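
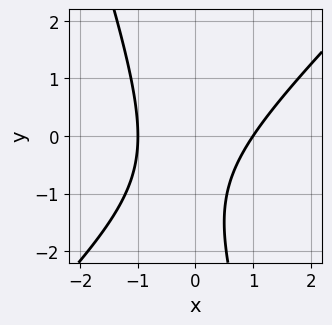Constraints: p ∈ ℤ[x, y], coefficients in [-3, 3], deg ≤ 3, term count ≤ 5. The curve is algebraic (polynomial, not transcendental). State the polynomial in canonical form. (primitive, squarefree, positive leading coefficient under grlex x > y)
3*x^2 - 2*x*y - y^2 - 2*y - 3

(a) The degree is 2 — a generic line meets the curve in up to 2 points.
(b) Against the integer gridlines: no y-intercept at any integer in the box; among the integer gridlines, it crosses the x-axis at x ∈ {-1, 1}.
(c) Matching integer coefficients to the picture gives p.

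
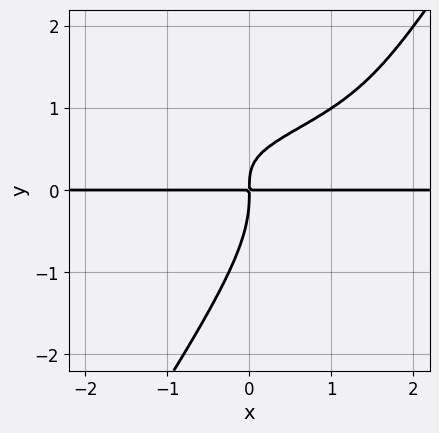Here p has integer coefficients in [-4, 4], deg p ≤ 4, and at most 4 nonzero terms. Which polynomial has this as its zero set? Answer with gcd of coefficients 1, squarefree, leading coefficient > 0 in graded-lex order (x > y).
3*x*y^3 - 2*y^4 - 3*x*y^2 + 2*x*y

(a) The degree is 4 — no degree-3 curve has this shape.
(b) Reading off the gridlines: every point of the x-axis in the box is on the curve.
(c) Solving for integer coefficients yields p as stated.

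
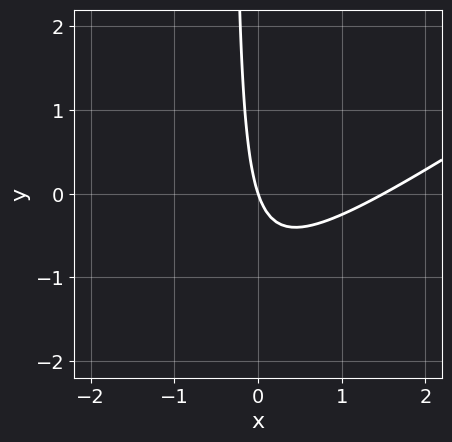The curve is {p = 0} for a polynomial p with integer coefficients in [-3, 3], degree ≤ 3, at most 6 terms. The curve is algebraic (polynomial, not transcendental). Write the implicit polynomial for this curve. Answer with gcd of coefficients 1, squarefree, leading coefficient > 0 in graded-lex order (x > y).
2*x^2 - 3*x*y - 3*x - y

1. The degree is 2 — a generic line meets the curve in up to 2 points.
2. Observable constraints: it meets the y-axis at y = 0 (among the integer gridlines); it meets the x-axis at x = 0 (among the integer gridlines).
3. Assembling these constraints gives the stated polynomial.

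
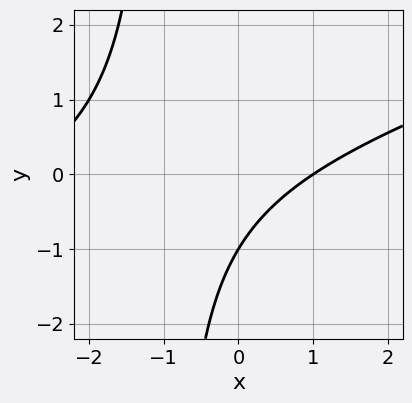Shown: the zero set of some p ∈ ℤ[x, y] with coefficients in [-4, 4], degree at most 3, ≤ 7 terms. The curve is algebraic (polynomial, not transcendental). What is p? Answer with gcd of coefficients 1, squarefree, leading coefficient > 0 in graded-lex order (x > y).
x^2 - 3*x*y + 2*x - 3*y - 3

1. The degree is 2 — the shape is more complex than any degree-1 curve.
2. Reading off the gridlines: one x-axis crossing is at x = 1; it meets the y-axis at y = -1 (among the integer gridlines).
3. Fitting integer coefficients to these (and the overall shape) gives p.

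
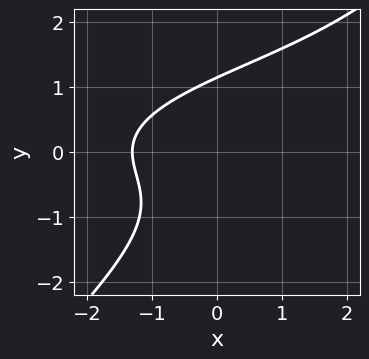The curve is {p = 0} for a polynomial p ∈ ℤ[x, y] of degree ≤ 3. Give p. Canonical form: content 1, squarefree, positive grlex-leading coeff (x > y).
deg p = 3. The shape is more complex than any degree-2 curve.
Matching integer coefficients to the picture gives p.

2*x*y^2 - 2*y^3 - x^2 + x + 3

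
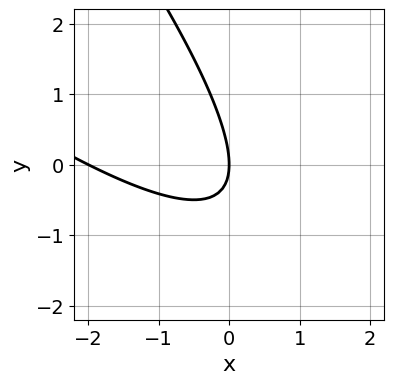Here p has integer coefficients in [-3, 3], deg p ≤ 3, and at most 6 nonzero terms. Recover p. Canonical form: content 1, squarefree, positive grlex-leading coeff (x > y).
x^2 + 2*x*y + y^2 + 2*x

First, deg p = 2. No degree-1 curve has this shape.
Next, observable constraints: it meets the y-axis at y = 0 (among the integer gridlines); among the integer gridlines, it crosses the x-axis at x ∈ {-2, 0}.
Finally, these observations pin down the coefficients.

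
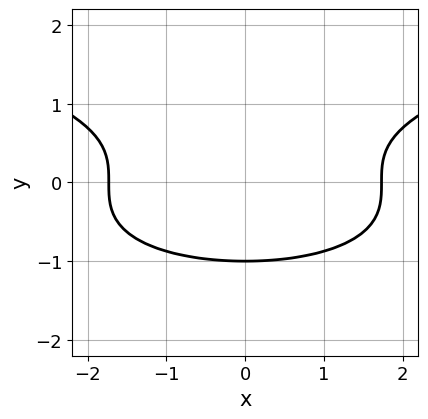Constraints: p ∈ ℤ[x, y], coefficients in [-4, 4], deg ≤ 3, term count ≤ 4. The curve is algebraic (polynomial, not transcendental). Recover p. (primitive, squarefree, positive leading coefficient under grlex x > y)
3*y^3 - x^2 + 3

1. deg p = 3.
2. Symmetries: mirror symmetry x ↦ −x ⇒ only even powers of x.
3. Against the integer gridlines: it crosses the y-axis at the gridline y = -1.
4. Matching integer coefficients to the picture gives p.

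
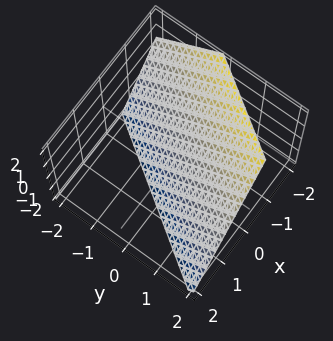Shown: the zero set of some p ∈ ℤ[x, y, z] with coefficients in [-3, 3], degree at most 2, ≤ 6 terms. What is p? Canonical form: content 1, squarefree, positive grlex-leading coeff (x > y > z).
1. Degree: every cross-section is a straight line — this is a plane, so deg p = 1.
2. From the visible intercepts: it crosses the z-axis at the gridline z = -1; it crosses the y-axis at the gridline y = 1.
3. Matching integer coefficients to the picture gives p.

3*x - 2*y + 2*z + 2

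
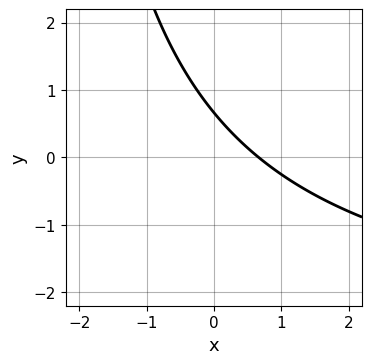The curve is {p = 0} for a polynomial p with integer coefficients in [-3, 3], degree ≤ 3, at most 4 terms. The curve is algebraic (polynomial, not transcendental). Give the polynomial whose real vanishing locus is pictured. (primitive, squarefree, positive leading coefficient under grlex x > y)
x*y + 3*x + 3*y - 2

(a) The degree is 2 — a generic line meets the curve in up to 2 points.
(b) Putting this together gives p.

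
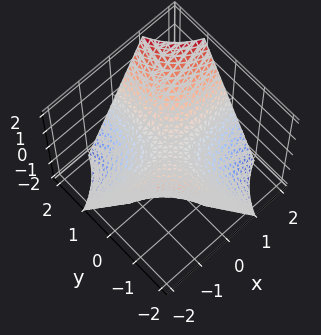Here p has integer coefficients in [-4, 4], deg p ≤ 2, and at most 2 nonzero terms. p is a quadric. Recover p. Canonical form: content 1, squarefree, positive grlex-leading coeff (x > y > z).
x*y - z

(a) The degree is 2 — a hyperbolic paraboloid; a quadric.
(b) Against the integer gridlines: it meets the z-axis at z = 0 (among the integer gridlines); every point of the y-axis in the box is on the surface; the visible x-axis segment lies entirely on the surface.
(c) Putting this together gives p.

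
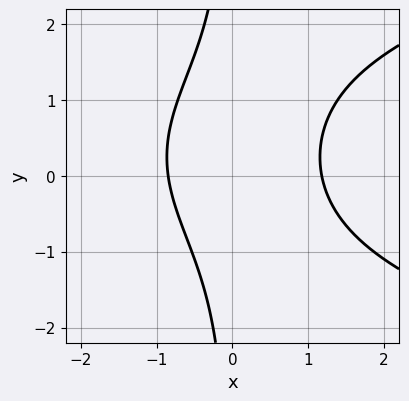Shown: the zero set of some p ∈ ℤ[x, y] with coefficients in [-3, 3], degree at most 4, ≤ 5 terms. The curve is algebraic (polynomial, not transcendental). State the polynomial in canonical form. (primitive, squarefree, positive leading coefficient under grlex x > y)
(a) The degree is 3 — a generic line meets the curve in up to 3 points.
(b) From the axis intercepts and sections: the curve avoids every integer y-axis point in the box.
(c) The integer polynomial consistent with all of this is the stated p.

2*x*y^2 - 3*x^2 - x*y + x + 3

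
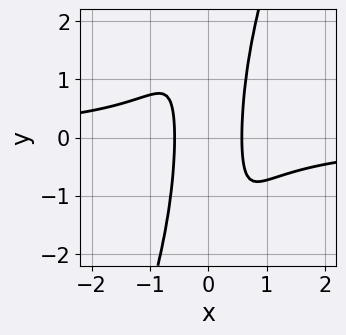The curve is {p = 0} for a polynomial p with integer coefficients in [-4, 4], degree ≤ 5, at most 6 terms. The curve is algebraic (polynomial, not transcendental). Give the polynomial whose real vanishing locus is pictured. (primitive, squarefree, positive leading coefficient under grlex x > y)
First, deg p = 4. No degree-3 curve has this shape.
Then, from the visible intercepts: the curve avoids every integer y-axis point in the box.
Finally, putting this together gives p.

3*x^3*y - x^2*y^2 + 3*x^2 - x*y - 1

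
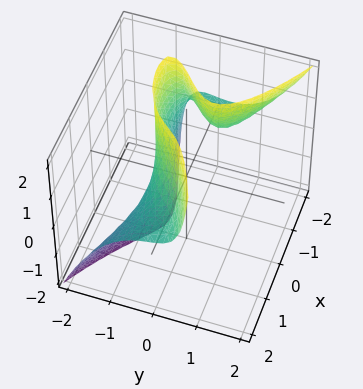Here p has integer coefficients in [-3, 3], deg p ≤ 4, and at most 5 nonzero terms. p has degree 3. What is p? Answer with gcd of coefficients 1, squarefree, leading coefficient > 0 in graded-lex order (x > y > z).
x^2*z - 2*x*y*z - 3*y^3 - 1

Degree: no degree-2 surface has this shape, so deg p = 3.
Reading off the gridlines: it misses every integer gridline on the x-axis; the surface avoids every integer z-axis point in the box.
Together with the visible shape, these determine p as stated.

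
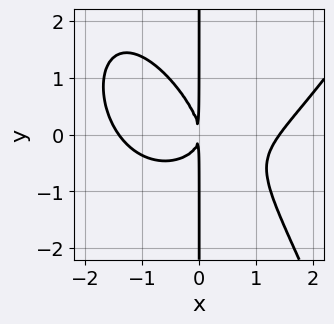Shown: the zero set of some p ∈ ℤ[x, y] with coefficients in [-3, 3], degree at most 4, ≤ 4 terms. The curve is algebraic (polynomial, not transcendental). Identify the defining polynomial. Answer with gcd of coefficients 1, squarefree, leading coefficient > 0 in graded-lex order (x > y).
(a) deg p = 4. A generic line meets the curve in up to 4 points.
(b) Against the integer gridlines: the visible y-axis segment lies entirely on the curve.
(c) Assembling these constraints gives the stated polynomial.

x^4 - 2*x^2*y - 2*x*y^2 - 2*x^2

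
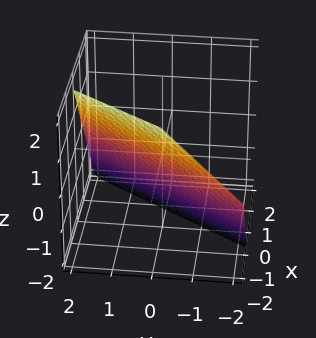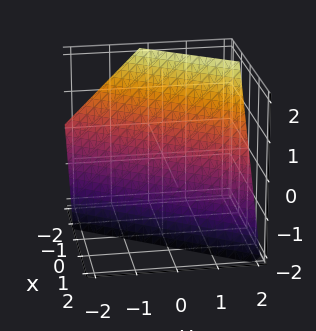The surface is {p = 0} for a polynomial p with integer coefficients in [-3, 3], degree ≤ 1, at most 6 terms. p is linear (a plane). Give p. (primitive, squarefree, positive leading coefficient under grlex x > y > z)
3*x - 2*y + 2*z + 2

deg p = 1.
Observable constraints: it meets the y-axis at y = 1 (among the integer gridlines); one z-axis crossing is at z = -1.
The integer polynomial consistent with all of this is the stated p.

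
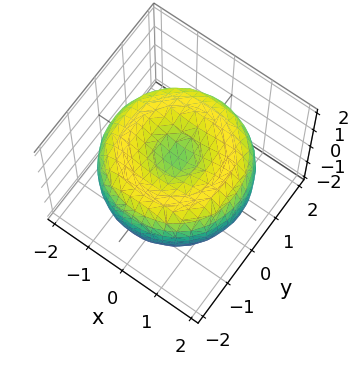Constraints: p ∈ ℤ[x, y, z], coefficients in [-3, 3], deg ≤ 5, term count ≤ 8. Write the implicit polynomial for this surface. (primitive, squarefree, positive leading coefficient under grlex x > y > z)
(a) deg p = 4.
(b) Symmetries: rotational symmetry about the z-axis ⇒ p depends on x, y only through x² + y².
(c) Against the integer gridlines: a circular section at z = 0 has radius between 1 and 2.
(d) Matching integer coefficients to the picture gives p.

x^4 + 2*x^2*y^2 + y^4 - 3*x^2 - 3*y^2 + 3*z^2 - 1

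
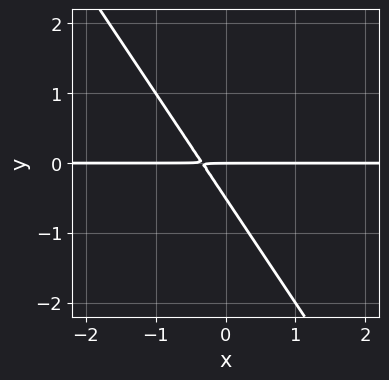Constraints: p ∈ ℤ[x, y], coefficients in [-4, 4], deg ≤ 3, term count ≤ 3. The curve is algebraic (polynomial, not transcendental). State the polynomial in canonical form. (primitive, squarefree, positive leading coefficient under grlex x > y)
3*x*y + 2*y^2 + y

First, deg p = 2.
Next, observable constraints: the visible x-axis segment lies entirely on the curve; it crosses the y-axis at the gridline y = 0.
Finally, solving for integer coefficients yields p as stated.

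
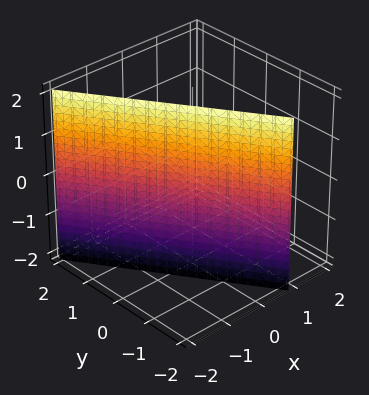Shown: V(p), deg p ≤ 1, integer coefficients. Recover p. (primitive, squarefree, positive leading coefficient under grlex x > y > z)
3*x + 2*y + 2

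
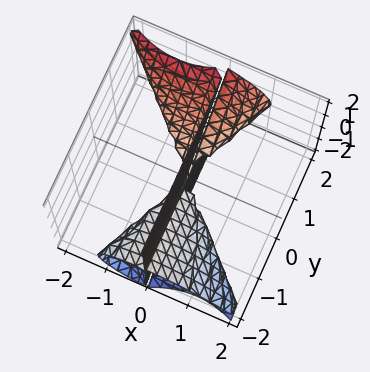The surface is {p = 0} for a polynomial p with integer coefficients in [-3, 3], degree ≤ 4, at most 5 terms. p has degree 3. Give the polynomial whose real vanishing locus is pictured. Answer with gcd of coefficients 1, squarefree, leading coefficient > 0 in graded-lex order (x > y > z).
x^3 + x^2*z - 2*x*y*z + 2*x*z^2

First, there are 2 components.
Next, degree: no degree-2 surface has this shape, so deg p = 3.
Next, observable constraints: it crosses the x-axis at the gridline x = 0; every point of the z-axis in the box is on the surface.
Finally, assembling these constraints gives the stated polynomial.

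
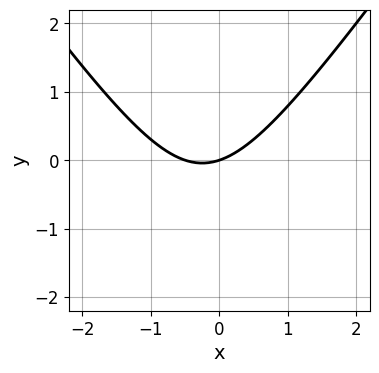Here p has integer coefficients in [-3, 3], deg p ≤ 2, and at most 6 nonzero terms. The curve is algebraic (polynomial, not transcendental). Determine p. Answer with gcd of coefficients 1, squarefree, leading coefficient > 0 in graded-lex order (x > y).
2*x^2 - y^2 + x - 3*y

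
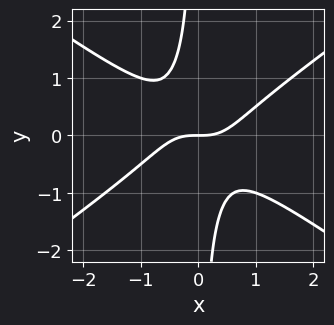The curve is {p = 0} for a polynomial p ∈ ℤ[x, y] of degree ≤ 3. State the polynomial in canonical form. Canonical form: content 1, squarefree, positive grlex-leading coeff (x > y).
x^3 - 2*x*y^2 - y

First, deg p = 3. The shape is more complex than any degree-2 curve.
Next, reading off the gridlines: it crosses the x-axis at the gridline x = 0; it meets the y-axis at y = 0 (among the integer gridlines).
Finally, solving for integer coefficients yields p as stated.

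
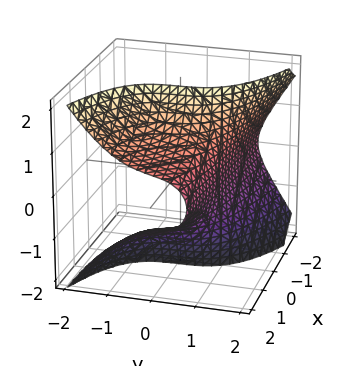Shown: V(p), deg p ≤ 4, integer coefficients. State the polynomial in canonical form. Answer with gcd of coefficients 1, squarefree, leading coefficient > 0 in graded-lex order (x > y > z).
3*x*z^2 + 3*y^3 + x*y - 3

(a) The degree is 3 — no degree-2 surface has this shape.
(b) From the visible intercepts: the surface avoids every integer z-axis point in the box; one y-axis crossing is at y = 1; the surface avoids every integer x-axis point in the box.
(c) Solving for integer coefficients yields p as stated.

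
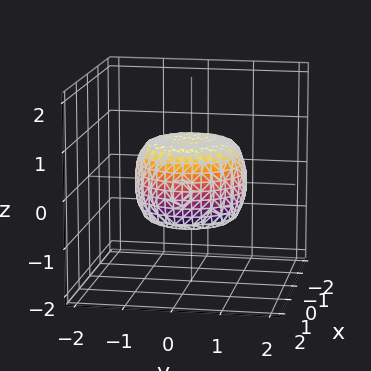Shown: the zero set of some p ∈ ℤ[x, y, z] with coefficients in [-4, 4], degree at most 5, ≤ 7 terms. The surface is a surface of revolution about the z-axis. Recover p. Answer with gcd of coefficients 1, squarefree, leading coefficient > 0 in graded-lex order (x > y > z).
1. deg p = 4.
2. Symmetries: rotational symmetry about the z-axis ⇒ p depends on x, y only through x² + y².
3. Against the integer gridlines: a circular section at z = 0 has radius between 1 and 2.
4. These observations pin down the coefficients.

2*x^4 + 4*x^2*y^2 + 2*y^4 - 2*x^2 - 2*y^2 + 2*z^2 - 1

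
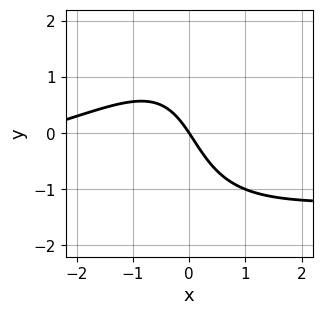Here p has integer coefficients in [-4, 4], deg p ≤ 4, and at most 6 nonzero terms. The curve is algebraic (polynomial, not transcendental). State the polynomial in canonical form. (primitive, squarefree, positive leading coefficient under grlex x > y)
1. Degree: no degree-2 curve has this shape, so deg p = 3.
2. Against the integer gridlines: one x-axis crossing is at x = 0; it crosses the y-axis at the gridline y = 0.
3. Fitting integer coefficients to these (and the overall shape) gives p.

x^2*y - x*y^2 + x^2 + 3*x + 2*y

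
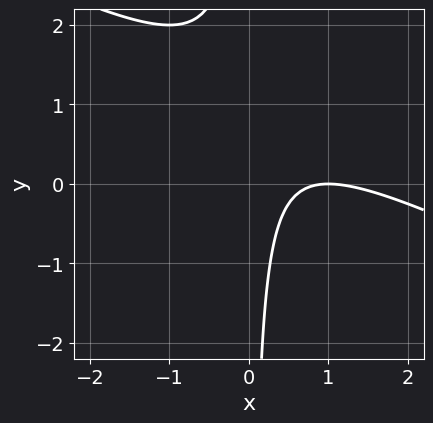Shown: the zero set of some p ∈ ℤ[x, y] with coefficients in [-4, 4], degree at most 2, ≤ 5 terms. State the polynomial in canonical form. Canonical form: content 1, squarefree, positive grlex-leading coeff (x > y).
x^2 + 2*x*y - 2*x + 1

First, deg p = 2.
Next, from the axis intercepts and sections: the curve avoids every integer y-axis point in the box; it meets the x-axis at x = 1 (among the integer gridlines).
Finally, these observations pin down the coefficients.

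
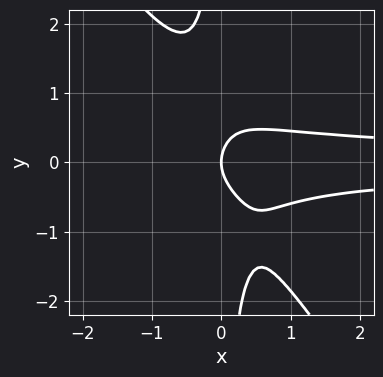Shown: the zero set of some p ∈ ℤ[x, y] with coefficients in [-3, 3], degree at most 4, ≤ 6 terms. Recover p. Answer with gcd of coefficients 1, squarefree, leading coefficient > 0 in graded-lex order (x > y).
3*x^2*y^2 + 2*x*y^3 + y^2 - x

(a) deg p = 4.
(b) Observable constraints: one y-axis crossing is at y = 0; one x-axis crossing is at x = 0.
(c) These observations pin down the coefficients.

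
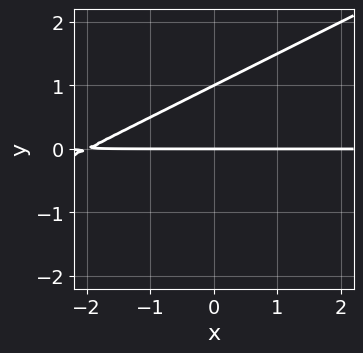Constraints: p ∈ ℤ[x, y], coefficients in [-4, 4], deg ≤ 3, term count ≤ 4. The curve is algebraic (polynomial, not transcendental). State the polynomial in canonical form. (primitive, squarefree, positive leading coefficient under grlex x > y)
The degree is 2 — no degree-1 curve has this shape.
Observable constraints: the y-axis gridline crossings are at y ∈ {0, 1}; the visible x-axis segment lies entirely on the curve.
Together with the visible shape, these determine p as stated.

x*y - 2*y^2 + 2*y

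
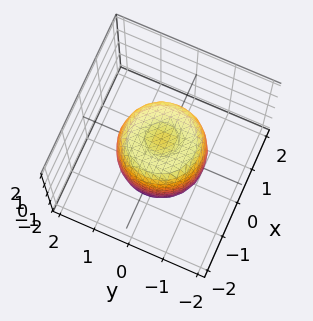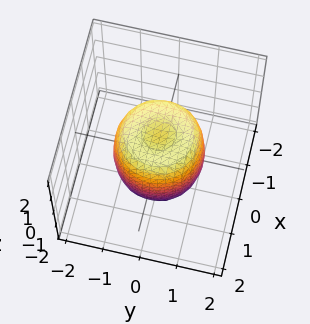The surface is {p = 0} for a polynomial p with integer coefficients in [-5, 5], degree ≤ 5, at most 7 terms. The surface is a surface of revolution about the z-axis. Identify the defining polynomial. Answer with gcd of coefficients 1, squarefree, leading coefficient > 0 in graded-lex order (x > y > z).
2*x^4 + 4*x^2*y^2 + 2*y^4 - 2*x^2 - 2*y^2 + z^2 - 1

The degree is 4 — no degree-3 surface has this shape.
Symmetries: rotational symmetry about the z-axis ⇒ p depends on x, y only through x² + y².
From the axis intercepts and sections: a circular section at z = -1 has radius exactly 1; the z-axis gridline crossings are at z ∈ {-1, 1}.
The integer polynomial consistent with all of this is the stated p.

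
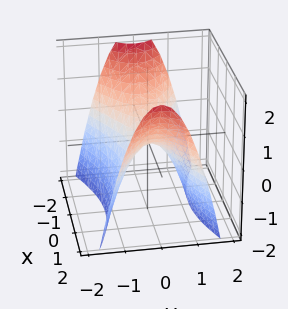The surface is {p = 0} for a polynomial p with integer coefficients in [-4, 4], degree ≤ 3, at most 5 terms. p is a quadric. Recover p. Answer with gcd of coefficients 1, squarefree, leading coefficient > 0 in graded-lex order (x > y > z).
(a) The degree is 2 — a hyperbolic paraboloid; a quadric.
(b) Symmetries: it's symmetric under x → −x, forcing even powers of x; the y ↦ −y reflection is a symmetry, so y appears only in even powers.
(c) From the visible intercepts: it crosses the z-axis at the gridline z = 0; it meets the x-axis at x = 0 (among the integer gridlines).
(d) Matching integer coefficients to the picture gives p.

x^2 - 3*y^2 - 2*z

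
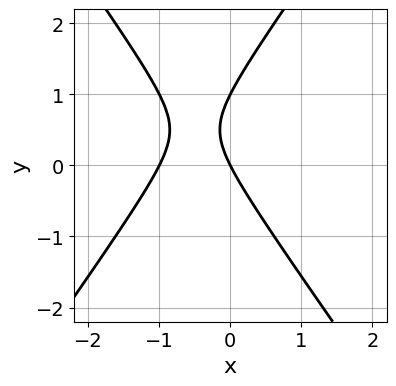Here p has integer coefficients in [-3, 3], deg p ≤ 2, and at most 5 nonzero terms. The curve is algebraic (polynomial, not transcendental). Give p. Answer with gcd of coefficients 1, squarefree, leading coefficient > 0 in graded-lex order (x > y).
2*x^2 - y^2 + 2*x + y

1. The degree is 2 — a generic line meets the curve in up to 2 points.
2. Against the integer gridlines: the x-axis gridline crossings are at x ∈ {-1, 0}; among the integer gridlines, it crosses the y-axis at y ∈ {0, 1}.
3. Solving for integer coefficients yields p as stated.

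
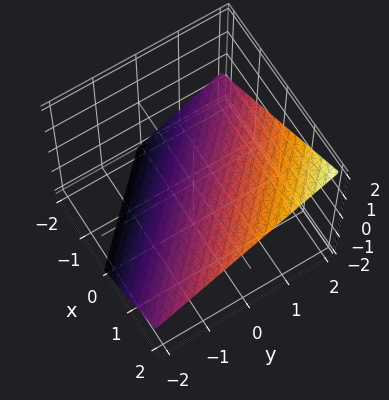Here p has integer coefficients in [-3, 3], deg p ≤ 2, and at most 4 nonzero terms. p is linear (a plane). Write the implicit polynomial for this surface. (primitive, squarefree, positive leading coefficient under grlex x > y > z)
(a) Degree: the surface is flat (a plane), so deg p = 1.
(b) Checking where it meets the axes: it meets the y-axis at y = 1 (among the integer gridlines); it meets the x-axis at x = 1 (among the integer gridlines).
(c) Matching integer coefficients to the picture gives p.

2*x + 2*y - 3*z - 2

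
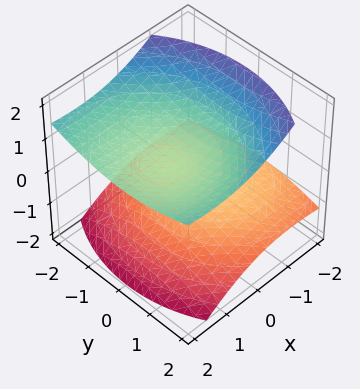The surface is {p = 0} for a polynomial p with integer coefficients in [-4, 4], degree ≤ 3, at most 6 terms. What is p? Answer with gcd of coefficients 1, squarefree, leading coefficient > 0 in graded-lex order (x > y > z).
First, the picture has 2 separate pieces. They look like related sheets of one shape, so recover p as a whole.
Then, deg p = 2. The shape is more complex than any degree-1 surface.
Then, from the visible intercepts: it misses every integer gridline on the y-axis; no x-intercept at any integer in the box.
Finally, fitting integer coefficients to these (and the overall shape) gives p.

x^2 - 2*x*z + y^2 - 3*z^2 + 2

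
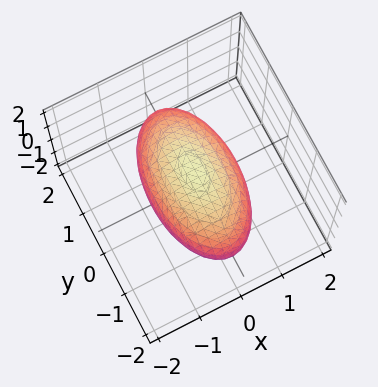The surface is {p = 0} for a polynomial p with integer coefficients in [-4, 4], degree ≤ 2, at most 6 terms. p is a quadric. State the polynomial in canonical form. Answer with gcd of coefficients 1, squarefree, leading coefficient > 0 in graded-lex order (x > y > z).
3*x^2 + y^2 + 3*z^2 - 3

1. The degree is 2 — a closed, bounded, convex surface; a quadric.
2. Symmetries: it's symmetric under x → −x, forcing even powers of x; the y ↦ −y reflection is a symmetry, so y appears only in even powers; it's symmetric under z → −z, forcing even powers of z.
3. Observable constraints: among the integer gridlines, it crosses the x-axis at x ∈ {-1, 1}; among the integer gridlines, it crosses the z-axis at z ∈ {-1, 1}.
4. Putting this together gives p.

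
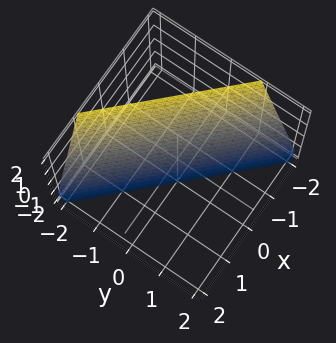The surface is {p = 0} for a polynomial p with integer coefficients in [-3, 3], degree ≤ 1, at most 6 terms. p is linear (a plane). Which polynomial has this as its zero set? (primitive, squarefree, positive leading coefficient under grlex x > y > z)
(a) The degree is 1 — every cross-section is a straight line — this is a plane.
(b) Reading off the gridlines: it crosses the z-axis at the gridline z = -2.
(c) Together with the visible shape, these determine p as stated.

3*x + 3*y + z + 2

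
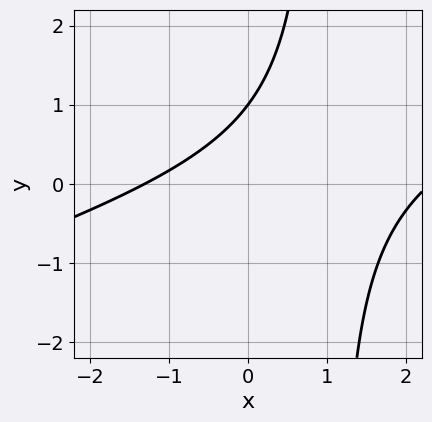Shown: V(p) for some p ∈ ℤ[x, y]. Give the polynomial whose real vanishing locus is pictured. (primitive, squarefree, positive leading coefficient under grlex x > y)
x^2 - 3*x*y - x + 3*y - 3

1. Degree: no degree-1 curve has this shape, so deg p = 2.
2. From the visible intercepts: it crosses the y-axis at the gridline y = 1.
3. Fitting integer coefficients to these (and the overall shape) gives p.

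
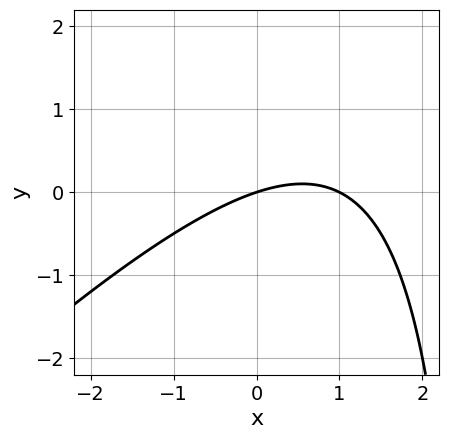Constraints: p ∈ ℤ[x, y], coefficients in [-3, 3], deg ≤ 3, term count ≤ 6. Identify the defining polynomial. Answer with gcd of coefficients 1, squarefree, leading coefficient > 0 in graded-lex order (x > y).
First, deg p = 2.
Next, against the integer gridlines: one y-axis crossing is at y = 0; the x-axis gridline crossings are at x ∈ {0, 1}.
Finally, together with the visible shape, these determine p as stated.

x^2 - x*y - x + 3*y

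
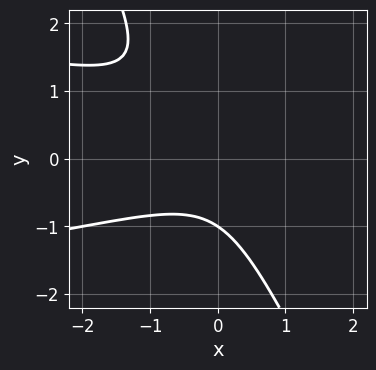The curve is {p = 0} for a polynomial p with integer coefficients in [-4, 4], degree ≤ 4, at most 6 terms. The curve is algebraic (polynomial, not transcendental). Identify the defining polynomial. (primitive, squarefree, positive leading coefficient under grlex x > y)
1. Degree: the shape is more complex than any degree-2 curve, so deg p = 3.
2. Reading off the gridlines: it misses every integer gridline on the x-axis; it crosses the y-axis at the gridline y = -1.
3. The integer polynomial consistent with all of this is the stated p.

2*x*y^2 + y^3 + x^2 + 1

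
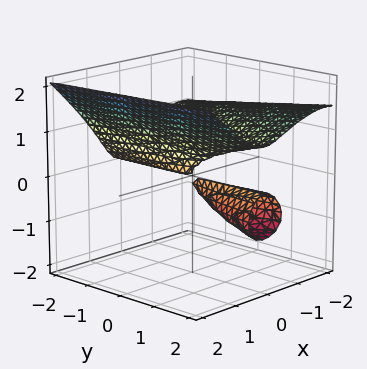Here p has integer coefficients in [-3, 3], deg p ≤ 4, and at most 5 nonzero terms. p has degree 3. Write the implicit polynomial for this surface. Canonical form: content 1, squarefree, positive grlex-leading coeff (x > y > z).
There are 2 components. Treating them together as one polynomial.
The degree is 3 — no degree-2 surface has this shape.
Checking where it meets the axes: it crosses the z-axis at the gridline z = 0; one x-axis crossing is at x = 0.
Together with the visible shape, these determine p as stated. Check: (0, -1, 0) on the y-axis lies on the surface, and p(0, -1, 0) = 0. ✓

x^3 - 2*z^3 + 3*x^2 + y*z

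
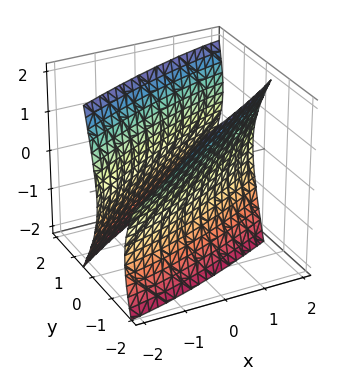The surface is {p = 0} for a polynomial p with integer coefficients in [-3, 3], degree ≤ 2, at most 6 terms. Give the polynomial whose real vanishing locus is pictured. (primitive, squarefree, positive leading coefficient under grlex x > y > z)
x^2 - 3*x*y + 3*y^2 + y*z - z^2 - 3

I count 2 distinct pieces. Treating them together as one polynomial.
deg p = 2. The shape is more complex than any degree-1 surface.
Against the integer gridlines: no z-intercept at any integer in the box; the y-axis gridline crossings are at y ∈ {-1, 1}.
These observations pin down the coefficients.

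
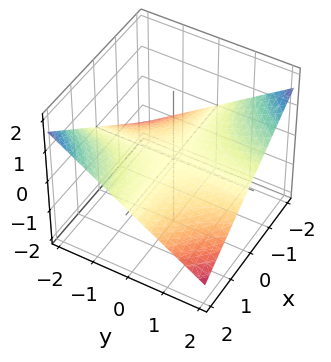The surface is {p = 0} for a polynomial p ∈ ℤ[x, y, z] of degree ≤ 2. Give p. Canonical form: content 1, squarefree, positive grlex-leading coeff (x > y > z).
1. The degree is 2 — a hyperbolic paraboloid; a quadric.
2. Reading off the gridlines: the visible y-axis segment lies entirely on the surface; the visible x-axis segment lies entirely on the surface; it crosses the z-axis at the gridline z = 0.
3. Matching integer coefficients to the picture gives p.

x*y + 3*z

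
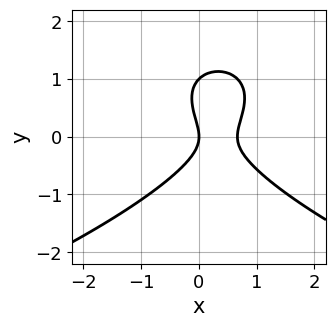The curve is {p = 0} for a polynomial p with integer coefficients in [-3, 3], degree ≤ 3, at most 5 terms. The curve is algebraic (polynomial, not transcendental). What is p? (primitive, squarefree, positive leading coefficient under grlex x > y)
2*y^3 + 3*x^2 - 2*y^2 - 2*x

First, degree: no degree-2 curve has this shape, so deg p = 3.
Then, against the integer gridlines: among the integer gridlines, it crosses the y-axis at y ∈ {0, 1}; it meets the x-axis at x = 0 (among the integer gridlines).
Finally, matching integer coefficients to the picture gives p.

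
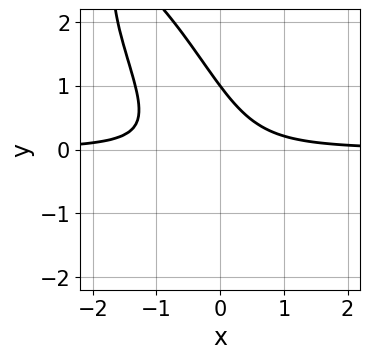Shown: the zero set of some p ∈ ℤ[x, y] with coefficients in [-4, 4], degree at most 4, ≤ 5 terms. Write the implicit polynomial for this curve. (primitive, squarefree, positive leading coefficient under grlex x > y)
3*x^2*y + 3*x*y^2 + y^3 + x*y - 1

1. deg p = 3. No degree-2 curve has this shape.
2. From the axis intercepts and sections: no x-intercept at any integer in the box; it meets the y-axis at y = 1 (among the integer gridlines).
3. Fitting integer coefficients to these (and the overall shape) gives p.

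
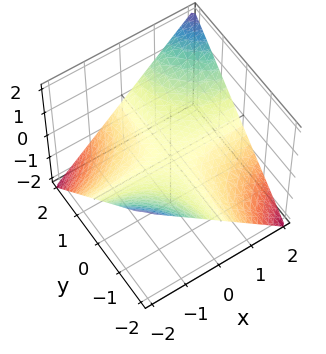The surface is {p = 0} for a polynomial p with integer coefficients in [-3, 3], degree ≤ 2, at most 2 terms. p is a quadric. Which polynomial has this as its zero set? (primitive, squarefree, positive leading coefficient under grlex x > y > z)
x*y - 2*z

First, the degree is 2 — a hyperbolic paraboloid; a quadric.
Next, observable constraints: one z-axis crossing is at z = 0; every point of the x-axis in the box is on the surface; every point of the y-axis in the box is on the surface.
Finally, the integer polynomial consistent with all of this is the stated p.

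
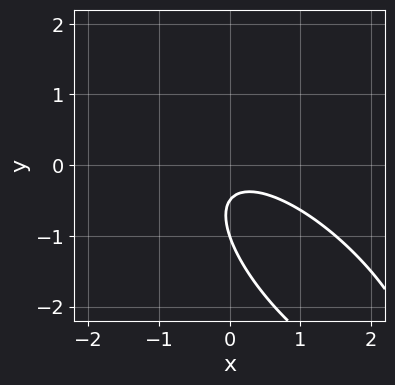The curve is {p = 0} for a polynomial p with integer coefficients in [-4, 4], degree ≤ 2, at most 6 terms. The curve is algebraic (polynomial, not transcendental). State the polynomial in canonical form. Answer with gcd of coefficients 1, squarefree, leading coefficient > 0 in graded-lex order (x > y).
2*x^2 + 3*x*y + 2*y^2 + 3*y + 1

(a) deg p = 2.
(b) From the visible intercepts: it meets the y-axis at y = -1 (among the integer gridlines); it misses every integer gridline on the x-axis.
(c) These observations pin down the coefficients.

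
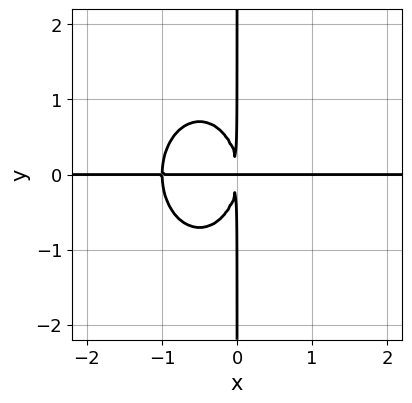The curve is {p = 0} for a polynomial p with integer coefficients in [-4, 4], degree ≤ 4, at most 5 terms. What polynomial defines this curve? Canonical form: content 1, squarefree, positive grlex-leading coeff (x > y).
2*x^3*y + x*y^3 + 2*x^2*y

1. deg p = 4.
2. Against the integer gridlines: the visible y-axis segment lies entirely on the curve; the visible x-axis segment lies entirely on the curve.
3. Solving for integer coefficients yields p as stated.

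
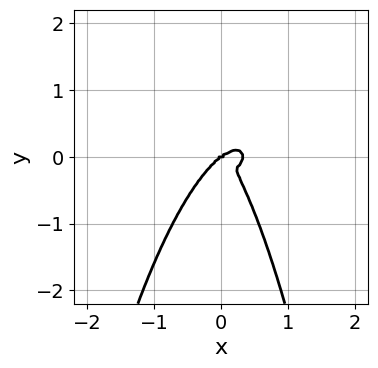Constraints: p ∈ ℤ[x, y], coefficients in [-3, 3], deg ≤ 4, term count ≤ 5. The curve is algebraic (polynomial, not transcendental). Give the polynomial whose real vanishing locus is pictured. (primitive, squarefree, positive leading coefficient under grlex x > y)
3*x^4 + x^2*y^2 - x^3 + x*y^2 + y^3

First, deg p = 4. The shape is more complex than any degree-3 curve.
Then, observable constraints: one x-axis crossing is at x = 0; it meets the y-axis at y = 0 (among the integer gridlines).
Finally, together with the visible shape, these determine p as stated.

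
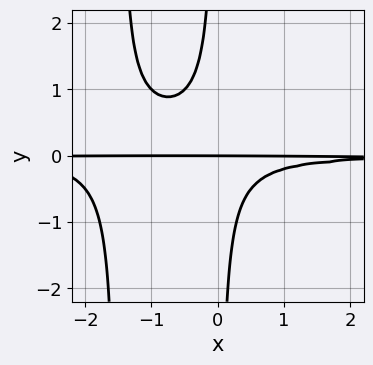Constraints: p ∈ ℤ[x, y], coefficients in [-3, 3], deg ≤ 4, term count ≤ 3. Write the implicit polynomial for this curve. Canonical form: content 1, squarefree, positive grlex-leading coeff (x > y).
The degree is 4 — the shape is more complex than any degree-3 curve.
From the visible intercepts: one y-axis crossing is at y = 0; the visible x-axis segment lies entirely on the curve.
These observations pin down the coefficients.

2*x^2*y^2 + 3*x*y^2 + y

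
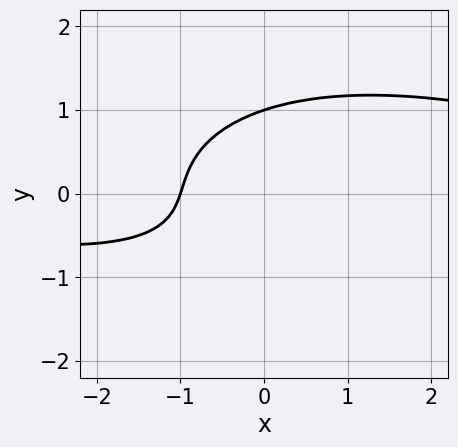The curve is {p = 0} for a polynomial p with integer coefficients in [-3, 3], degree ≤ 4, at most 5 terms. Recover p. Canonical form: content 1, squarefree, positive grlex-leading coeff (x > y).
1. Degree: the shape is more complex than any degree-2 curve, so deg p = 3.
2. From the axis intercepts and sections: one y-axis crossing is at y = 1; it crosses the x-axis at the gridline x = -1.
3. Together with the visible shape, these determine p as stated.

x^2*y + 3*y^3 - 3*x - 3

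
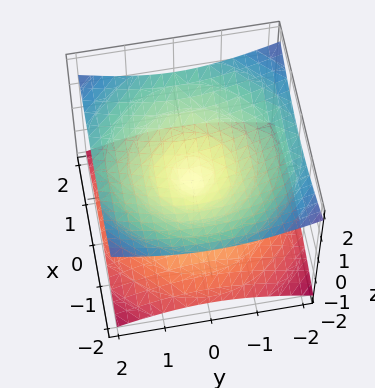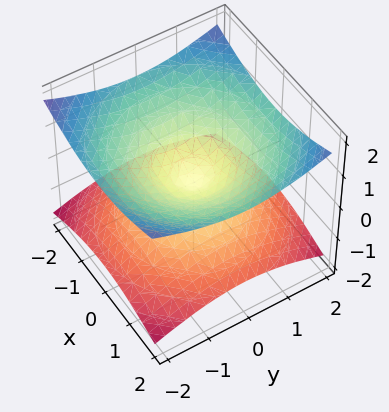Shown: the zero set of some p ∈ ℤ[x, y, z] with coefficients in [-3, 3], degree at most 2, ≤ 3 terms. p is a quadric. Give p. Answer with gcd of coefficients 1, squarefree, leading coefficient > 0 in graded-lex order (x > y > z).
x^2 + y^2 - 3*z^2

1. The degree is 2 — two nappes meeting at a single point; a quadric.
2. Symmetries: the z ↦ −z reflection is a symmetry, so z appears only in even powers; every cross-section ⟂ z is a circle, so x, y appear only via x² + y².
3. From the visible intercepts: it crosses the z-axis at the gridline z = 0; it meets the x-axis at x = 0 (among the integer gridlines).
4. Assembling these constraints gives the stated polynomial.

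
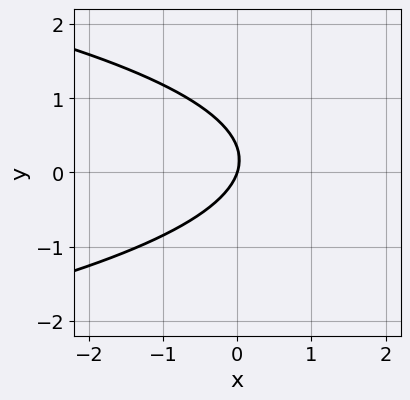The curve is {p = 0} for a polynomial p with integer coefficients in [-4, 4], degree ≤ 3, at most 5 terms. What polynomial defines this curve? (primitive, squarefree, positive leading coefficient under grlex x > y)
1. The degree is 2 — a generic line meets the curve in up to 2 points.
2. Reading off the gridlines: one x-axis crossing is at x = 0; one y-axis crossing is at y = 0.
3. Fitting integer coefficients to these (and the overall shape) gives p.

3*y^2 + 3*x - y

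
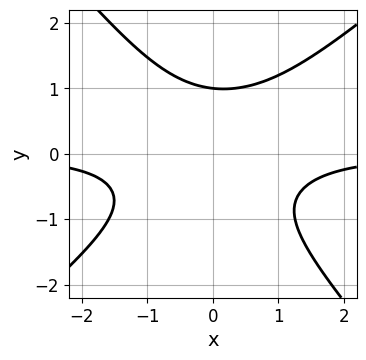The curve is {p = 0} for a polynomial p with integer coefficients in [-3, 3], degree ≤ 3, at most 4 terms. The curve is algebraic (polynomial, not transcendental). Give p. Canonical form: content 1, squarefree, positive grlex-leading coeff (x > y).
Degree: the shape is more complex than any degree-2 curve, so deg p = 3.
From the visible intercepts: no x-intercept at any integer in the box; it meets the y-axis at y = 1 (among the integer gridlines).
Matching integer coefficients to the picture gives p.

3*x^2*y - x*y^2 - 3*y^3 + 3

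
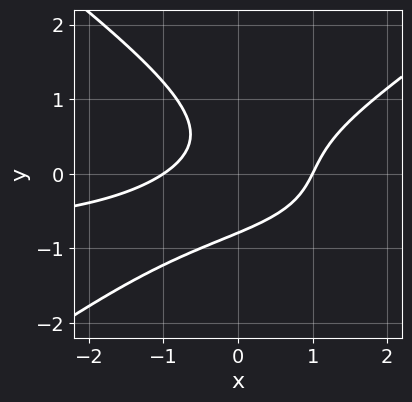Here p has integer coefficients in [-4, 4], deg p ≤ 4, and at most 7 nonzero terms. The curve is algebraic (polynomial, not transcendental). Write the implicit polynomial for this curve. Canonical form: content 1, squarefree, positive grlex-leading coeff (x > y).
x^2*y - 2*y^3 + x^2 - 2*x*y - 1

1. The degree is 3 — a generic line meets the curve in up to 3 points.
2. Reading off the gridlines: among the integer gridlines, it crosses the x-axis at x ∈ {-1, 1}.
3. The integer polynomial consistent with all of this is the stated p.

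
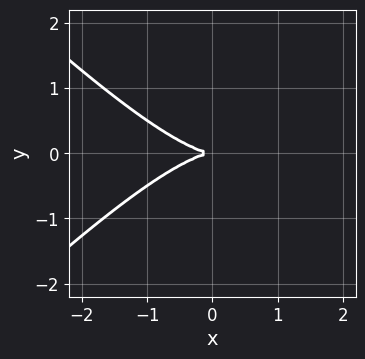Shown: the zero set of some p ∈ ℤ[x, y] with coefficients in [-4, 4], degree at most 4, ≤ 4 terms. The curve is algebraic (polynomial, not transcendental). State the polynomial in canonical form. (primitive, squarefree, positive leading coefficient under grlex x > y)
x^3 - x*y^2 + 3*y^2

1. Degree: a generic line meets the curve in up to 3 points, so deg p = 3.
2. Symmetries: the y ↦ −y reflection is a symmetry, so y appears only in even powers.
3. Reading off the gridlines: it meets the y-axis at y = 0 (among the integer gridlines); one x-axis crossing is at x = 0.
4. These observations pin down the coefficients.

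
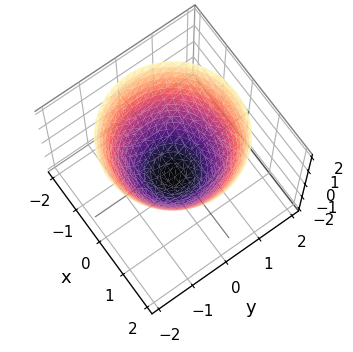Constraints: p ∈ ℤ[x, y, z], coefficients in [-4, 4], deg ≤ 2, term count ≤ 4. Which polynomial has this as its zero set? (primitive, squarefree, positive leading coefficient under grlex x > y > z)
Degree: a generic line meets the surface in up to 2 points, so deg p = 2.
Symmetry: the surface is invariant under rotation about z: p = q(x² + y², z).
Reading off the gridlines: among the integer gridlines, it crosses the x-axis at x ∈ {-1, 1}; a circular section at z = 1 has radius between 1 and 2; one z-axis crossing is at z = -1.
Matching integer coefficients to the picture gives p. Check: (0, 1, 0) on the y-axis lies on the surface, and p(0, 1, 0) = 0. ✓

x^2 + y^2 - z - 1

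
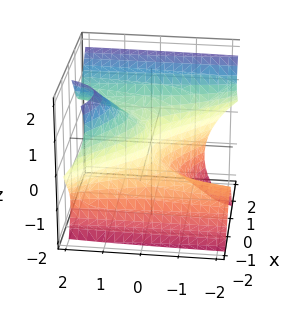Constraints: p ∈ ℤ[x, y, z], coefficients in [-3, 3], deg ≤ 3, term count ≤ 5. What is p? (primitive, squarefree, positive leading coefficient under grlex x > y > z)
2*x^3 + 2*x^2*y - 2*x*y*z - z^3 + y

1. The degree is 3 — no degree-2 surface has this shape.
2. Reading off the gridlines: it crosses the y-axis at the gridline y = 0; one x-axis crossing is at x = 0; one z-axis crossing is at z = 0.
3. Together with the visible shape, these determine p as stated.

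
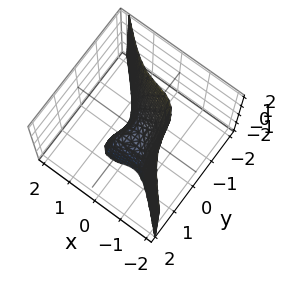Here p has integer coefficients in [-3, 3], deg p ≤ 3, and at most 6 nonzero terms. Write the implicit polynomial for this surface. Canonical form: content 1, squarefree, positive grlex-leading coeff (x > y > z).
First, the degree is 3 — the shape is more complex than any degree-2 surface.
Next, from the axis intercepts and sections: one z-axis crossing is at z = -1.
Finally, together with the visible shape, these determine p as stated.

3*x^3 + 3*y^3 - 2*x*y + z + 1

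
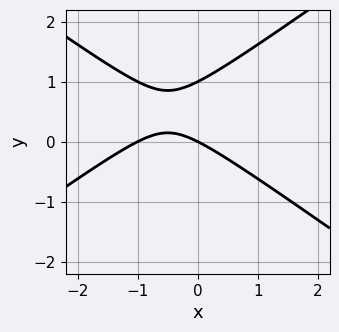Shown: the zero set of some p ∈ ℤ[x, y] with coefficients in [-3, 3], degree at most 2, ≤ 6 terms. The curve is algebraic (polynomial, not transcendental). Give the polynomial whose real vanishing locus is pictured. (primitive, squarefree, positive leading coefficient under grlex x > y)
The degree is 2 — no degree-1 curve has this shape.
From the visible intercepts: the x-axis gridline crossings are at x ∈ {-1, 0}; the y-axis gridline crossings are at y ∈ {0, 1}.
Matching integer coefficients to the picture gives p.

x^2 - 2*y^2 + x + 2*y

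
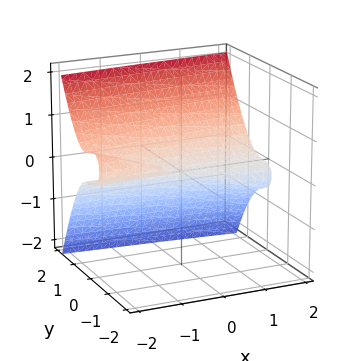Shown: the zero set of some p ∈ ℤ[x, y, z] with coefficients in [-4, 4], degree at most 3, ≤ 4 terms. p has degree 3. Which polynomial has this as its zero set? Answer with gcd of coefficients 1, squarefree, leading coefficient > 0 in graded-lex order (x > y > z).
3*y^3 - x*z - y*z - 3*z^2

(a) Degree: no degree-2 surface has this shape, so deg p = 3.
(b) Reading off the gridlines: it crosses the y-axis at the gridline y = 0; every point of the x-axis in the box is on the surface; it meets the z-axis at z = 0 (among the integer gridlines).
(c) Solving for integer coefficients yields p as stated.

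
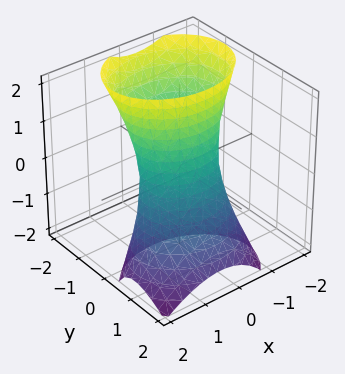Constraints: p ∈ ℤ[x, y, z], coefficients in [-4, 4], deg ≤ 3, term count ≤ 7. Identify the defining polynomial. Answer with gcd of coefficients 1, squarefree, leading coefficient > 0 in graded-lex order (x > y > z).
2*x^2 + x*z + 3*y^2 + 3*y*z - 2

The degree is 2 — the shape is more complex than any degree-1 surface.
Reading off the gridlines: the x-axis gridline crossings are at x ∈ {-1, 1}; it misses every integer gridline on the z-axis.
Together with the visible shape, these determine p as stated.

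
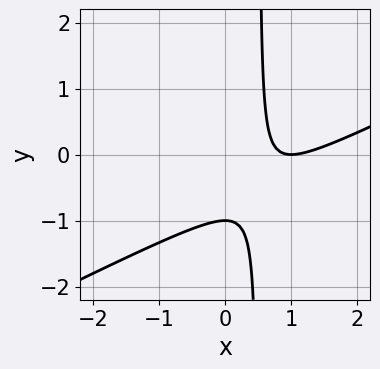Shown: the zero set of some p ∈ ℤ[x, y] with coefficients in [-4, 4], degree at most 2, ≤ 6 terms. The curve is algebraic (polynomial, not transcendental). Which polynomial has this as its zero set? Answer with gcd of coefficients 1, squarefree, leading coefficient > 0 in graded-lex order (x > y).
(a) The degree is 2 — no degree-1 curve has this shape.
(b) Against the integer gridlines: one x-axis crossing is at x = 1; one y-axis crossing is at y = -1.
(c) Matching integer coefficients to the picture gives p.

x^2 - 2*x*y - 2*x + y + 1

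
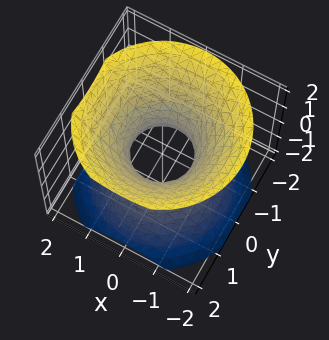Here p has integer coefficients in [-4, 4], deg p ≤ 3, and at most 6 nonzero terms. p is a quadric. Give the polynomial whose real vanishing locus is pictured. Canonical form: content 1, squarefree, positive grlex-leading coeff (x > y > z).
(a) The degree is 2 — one connected sheet with a waist; a quadric.
(b) Symmetries: mirror symmetry z ↦ −z ⇒ only even powers of z; the surface is invariant under rotation about z: p = q(x² + y², z).
(c) Reading off the gridlines: it misses every integer gridline on the z-axis; a circular section at z = -1 has radius between 1 and 2.
(d) Assembling these constraints gives the stated polynomial.

3*x^2 + 3*y^2 - 3*z^2 - 2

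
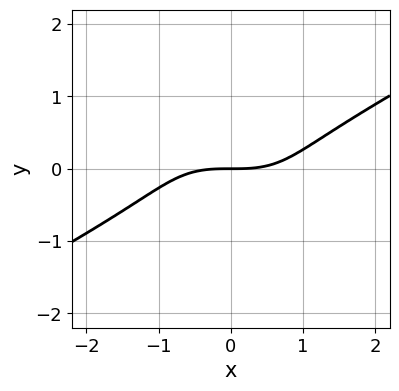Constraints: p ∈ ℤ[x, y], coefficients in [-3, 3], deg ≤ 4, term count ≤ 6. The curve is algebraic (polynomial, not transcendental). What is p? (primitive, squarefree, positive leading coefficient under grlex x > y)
x^3 - 2*x*y^2 - 3*y^3 - 3*y

deg p = 3. A generic line meets the curve in up to 3 points.
Against the integer gridlines: one x-axis crossing is at x = 0; it meets the y-axis at y = 0 (among the integer gridlines).
Fitting integer coefficients to these (and the overall shape) gives p.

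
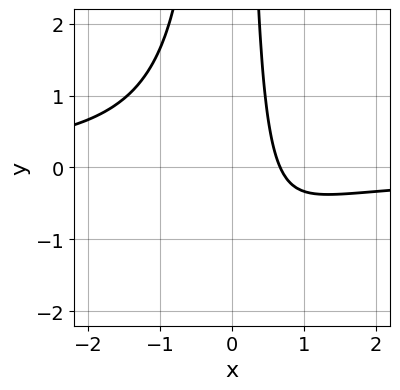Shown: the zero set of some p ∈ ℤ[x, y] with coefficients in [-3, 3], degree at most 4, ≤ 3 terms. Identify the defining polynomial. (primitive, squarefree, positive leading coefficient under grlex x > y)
(a) deg p = 3. No degree-2 curve has this shape.
(b) Reading off the gridlines: no y-intercept at any integer in the box.
(c) Matching integer coefficients to the picture gives p.

3*x^2*y + 3*x - 2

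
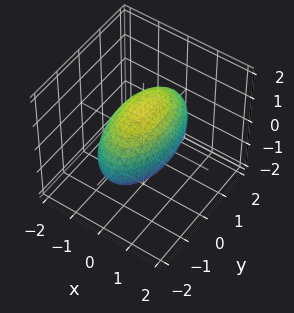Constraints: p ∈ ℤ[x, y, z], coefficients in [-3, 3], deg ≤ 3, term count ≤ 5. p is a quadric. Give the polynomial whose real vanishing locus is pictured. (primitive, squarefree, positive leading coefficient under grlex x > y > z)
First, deg p = 2.
Then, symmetries: mirror symmetry x ↦ −x ⇒ only even powers of x; it's symmetric under z → −z, forcing even powers of z; the y ↦ −y reflection is a symmetry, so y appears only in even powers.
Then, reading off the gridlines: the x-axis gridline crossings are at x ∈ {-1, 1}.
Finally, solving for integer coefficients yields p as stated.

3*x^2 + y^2 + 2*z^2 - 3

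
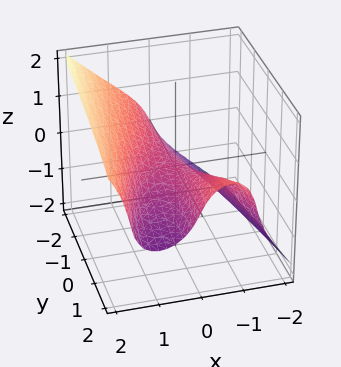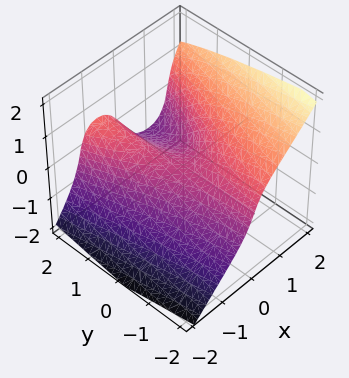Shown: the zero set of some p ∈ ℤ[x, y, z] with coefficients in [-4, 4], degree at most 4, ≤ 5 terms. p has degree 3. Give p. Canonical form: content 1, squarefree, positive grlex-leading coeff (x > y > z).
3*x^3 - 3*z^3 - x^2 - 3*x*y - 3*z

(a) The degree is 3 — the shape is more complex than any degree-2 surface.
(b) From the visible intercepts: the visible y-axis segment lies entirely on the surface; one x-axis crossing is at x = 0; it crosses the z-axis at the gridline z = 0.
(c) Solving for integer coefficients yields p as stated.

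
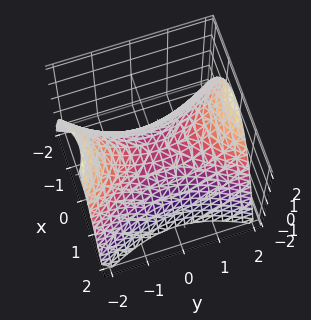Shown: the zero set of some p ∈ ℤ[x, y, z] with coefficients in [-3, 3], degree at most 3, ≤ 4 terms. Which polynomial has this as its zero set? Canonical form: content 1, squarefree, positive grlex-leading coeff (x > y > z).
(a) The degree is 2 — a hyperbolic paraboloid; a quadric.
(b) Symmetries: mirror symmetry y ↦ −y ⇒ only even powers of y; the x ↦ −x reflection is a symmetry, so x appears only in even powers.
(c) Observable constraints: it meets the z-axis at z = 0 (among the integer gridlines); it crosses the y-axis at the gridline y = 0; it crosses the x-axis at the gridline x = 0.
(d) Matching integer coefficients to the picture gives p.

2*x^2 - y^2 + 2*z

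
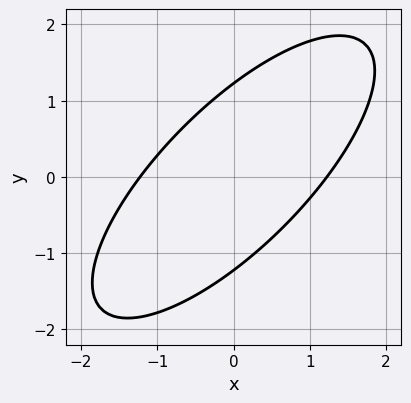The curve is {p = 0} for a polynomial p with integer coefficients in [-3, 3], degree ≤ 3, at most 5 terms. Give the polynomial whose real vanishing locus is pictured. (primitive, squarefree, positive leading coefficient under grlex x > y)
deg p = 2. The shape is more complex than any degree-1 curve.
Solving for integer coefficients yields p as stated.

2*x^2 - 3*x*y + 2*y^2 - 3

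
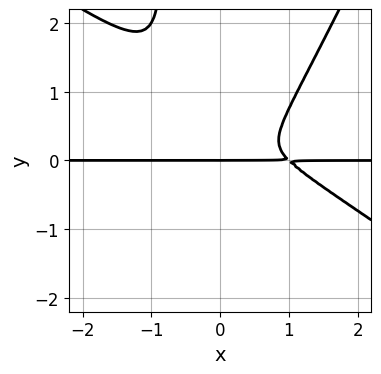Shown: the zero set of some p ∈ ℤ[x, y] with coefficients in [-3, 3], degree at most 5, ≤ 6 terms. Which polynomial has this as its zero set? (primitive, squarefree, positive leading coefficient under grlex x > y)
(a) The degree is 4 — the shape is more complex than any degree-3 curve.
(b) Checking where it meets the axes: it crosses the y-axis at the gridline y = 0; the visible x-axis segment lies entirely on the curve.
(c) Solving for integer coefficients yields p as stated.

3*x^3*y + 3*x^2*y^2 - 2*x*y^3 - 3*x^2*y - 2*y^3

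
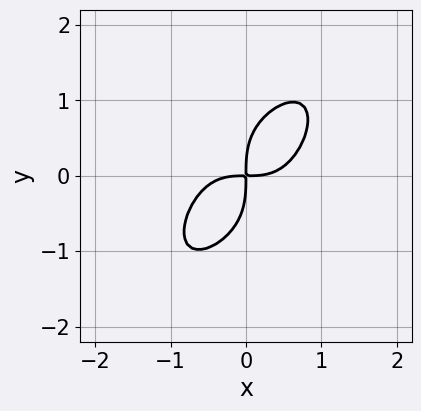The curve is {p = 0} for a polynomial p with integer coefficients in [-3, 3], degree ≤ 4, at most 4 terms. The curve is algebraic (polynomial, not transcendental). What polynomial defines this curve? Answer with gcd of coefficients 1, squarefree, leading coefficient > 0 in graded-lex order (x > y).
2*x^4 + y^4 - 2*x*y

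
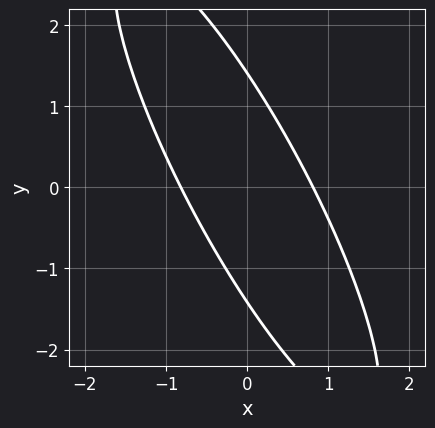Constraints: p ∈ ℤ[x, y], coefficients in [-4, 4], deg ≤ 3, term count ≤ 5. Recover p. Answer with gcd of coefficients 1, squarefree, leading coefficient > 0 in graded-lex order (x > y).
3*x^2 + 3*x*y + y^2 - 2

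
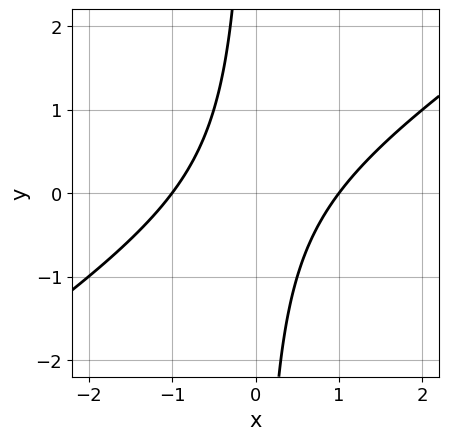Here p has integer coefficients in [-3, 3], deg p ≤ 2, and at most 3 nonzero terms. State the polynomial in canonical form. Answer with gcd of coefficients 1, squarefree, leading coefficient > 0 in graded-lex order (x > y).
The degree is 2 — the shape is more complex than any degree-1 curve.
Against the integer gridlines: no y-intercept at any integer in the box; among the integer gridlines, it crosses the x-axis at x ∈ {-1, 1}.
Solving for integer coefficients yields p as stated.

2*x^2 - 3*x*y - 2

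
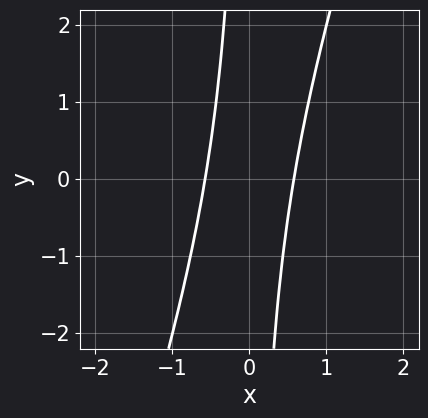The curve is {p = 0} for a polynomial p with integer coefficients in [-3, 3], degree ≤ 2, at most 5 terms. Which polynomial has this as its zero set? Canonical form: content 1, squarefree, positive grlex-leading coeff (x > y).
3*x^2 - x*y - 1

(a) Degree: the shape is more complex than any degree-1 curve, so deg p = 2.
(b) Checking where it meets the axes: it misses every integer gridline on the y-axis.
(c) Assembling these constraints gives the stated polynomial.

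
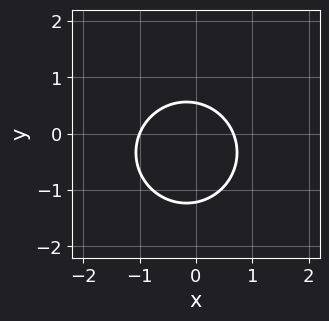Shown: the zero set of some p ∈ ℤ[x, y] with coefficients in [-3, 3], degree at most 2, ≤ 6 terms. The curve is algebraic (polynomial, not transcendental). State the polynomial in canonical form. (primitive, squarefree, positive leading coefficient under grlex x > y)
First, deg p = 2. No degree-1 curve has this shape.
Next, reading off the gridlines: it crosses the x-axis at the gridline x = -1.
Finally, assembling these constraints gives the stated polynomial.

3*x^2 + 3*y^2 + x + 2*y - 2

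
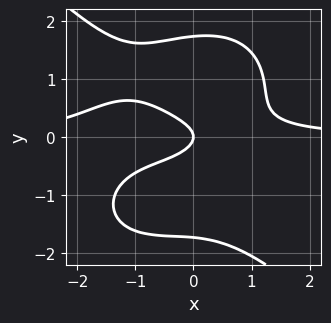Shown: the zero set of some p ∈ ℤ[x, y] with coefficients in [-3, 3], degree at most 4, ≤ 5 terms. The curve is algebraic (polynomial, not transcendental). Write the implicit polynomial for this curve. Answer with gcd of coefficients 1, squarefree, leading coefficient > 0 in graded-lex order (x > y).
x^3*y + y^4 + x^2*y - 3*y^2 - x

First, the degree is 4 — the shape is more complex than any degree-3 curve.
Next, checking where it meets the axes: it meets the x-axis at x = 0 (among the integer gridlines); one y-axis crossing is at y = 0.
Finally, matching integer coefficients to the picture gives p.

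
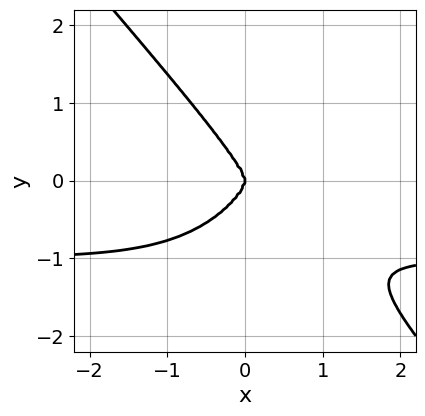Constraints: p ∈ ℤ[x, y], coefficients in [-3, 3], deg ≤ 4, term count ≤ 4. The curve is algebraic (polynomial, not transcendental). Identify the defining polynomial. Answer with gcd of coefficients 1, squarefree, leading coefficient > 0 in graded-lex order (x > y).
1. deg p = 4. The shape is more complex than any degree-3 curve.
2. From the axis intercepts and sections: it meets the x-axis at x = 0 (among the integer gridlines); it meets the y-axis at y = 0 (among the integer gridlines).
3. Matching integer coefficients to the picture gives p.

3*x^3*y + 2*y^4 + 3*x^3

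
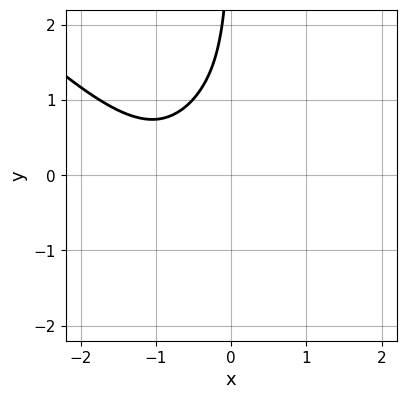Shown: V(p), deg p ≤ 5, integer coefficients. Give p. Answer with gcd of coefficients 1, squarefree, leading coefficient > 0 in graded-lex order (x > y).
(a) deg p = 4. A generic line meets the curve in up to 4 points.
(b) Observable constraints: no y-intercept at any integer in the box; no x-intercept at any integer in the box.
(c) Fitting integer coefficients to these (and the overall shape) gives p.

x^4 + x*y^3 - 2*x^2*y + 2*x*y^2 + 2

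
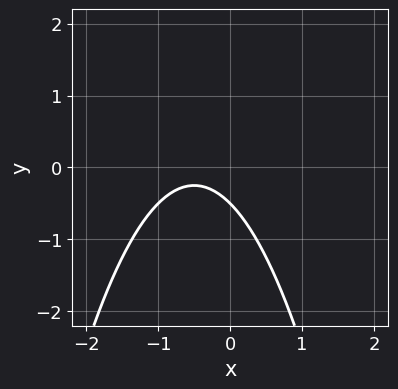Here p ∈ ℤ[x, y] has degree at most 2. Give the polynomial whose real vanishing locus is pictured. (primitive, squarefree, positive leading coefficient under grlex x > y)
2*x^2 + 2*x + 2*y + 1

First, the degree is 2 — no degree-1 curve has this shape.
Then, reading off the gridlines: it misses every integer gridline on the x-axis.
Finally, these observations pin down the coefficients.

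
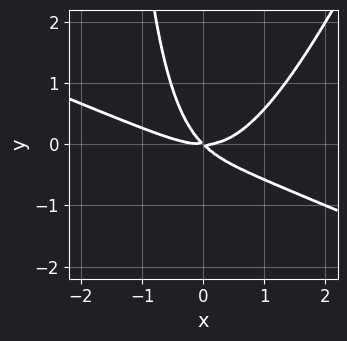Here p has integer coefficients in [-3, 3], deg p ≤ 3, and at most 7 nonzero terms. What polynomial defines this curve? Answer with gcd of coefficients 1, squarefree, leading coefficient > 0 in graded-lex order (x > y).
First, the degree is 3 — no degree-2 curve has this shape.
Then, reading off the gridlines: it crosses the y-axis at the gridline y = 0; it meets the x-axis at x = 0 (among the integer gridlines).
Finally, solving for integer coefficients yields p as stated.

x^3 + 2*x^2*y - x*y^2 - 2*x*y - 2*y^2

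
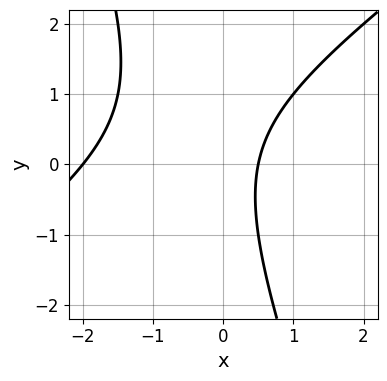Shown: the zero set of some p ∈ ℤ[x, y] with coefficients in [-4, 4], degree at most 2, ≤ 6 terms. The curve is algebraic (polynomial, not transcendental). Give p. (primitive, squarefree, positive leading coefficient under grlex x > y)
deg p = 2. No degree-1 curve has this shape.
From the axis intercepts and sections: the curve avoids every integer y-axis point in the box; it crosses the x-axis at the gridline x = -2.
Fitting integer coefficients to these (and the overall shape) gives p.

2*x^2 - 2*x*y - y^2 + 3*x - 2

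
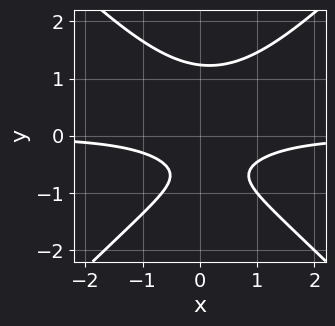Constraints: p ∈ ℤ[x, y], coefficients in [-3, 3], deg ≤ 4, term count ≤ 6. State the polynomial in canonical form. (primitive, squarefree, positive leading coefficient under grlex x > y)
3*x^2*y - 3*y^3 - x*y + 3*y + 2

First, degree: no degree-2 curve has this shape, so deg p = 3.
Next, from the axis intercepts and sections: no x-intercept at any integer in the box.
Finally, together with the visible shape, these determine p as stated.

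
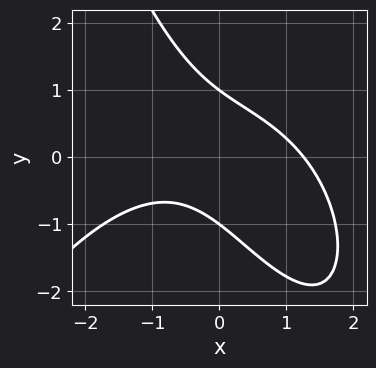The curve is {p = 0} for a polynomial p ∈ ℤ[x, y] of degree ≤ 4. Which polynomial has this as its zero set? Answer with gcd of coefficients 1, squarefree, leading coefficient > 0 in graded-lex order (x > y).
x^3 + 3*x*y + 2*y^2 - 2

(a) Degree: the shape is more complex than any degree-2 curve, so deg p = 3.
(b) From the visible intercepts: the y-axis gridline crossings are at y ∈ {-1, 1}.
(c) Solving for integer coefficients yields p as stated.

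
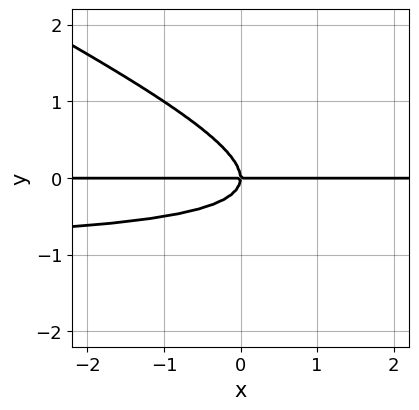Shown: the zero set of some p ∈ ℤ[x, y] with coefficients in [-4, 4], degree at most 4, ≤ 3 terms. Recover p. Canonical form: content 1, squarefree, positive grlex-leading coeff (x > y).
x*y^2 + 2*y^3 + x*y

First, degree: a generic line meets the curve in up to 3 points, so deg p = 3.
Then, checking where it meets the axes: it crosses the y-axis at the gridline y = 0; every point of the x-axis in the box is on the curve.
Finally, these observations pin down the coefficients.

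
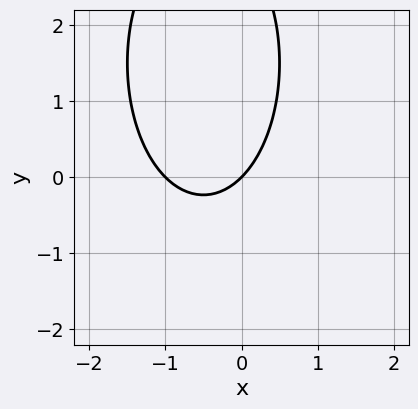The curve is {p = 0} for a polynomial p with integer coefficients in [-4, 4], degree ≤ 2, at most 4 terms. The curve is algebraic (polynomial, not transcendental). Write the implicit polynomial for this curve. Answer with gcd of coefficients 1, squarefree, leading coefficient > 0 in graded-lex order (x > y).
Degree: a generic line meets the curve in up to 2 points, so deg p = 2.
Checking where it meets the axes: it crosses the y-axis at the gridline y = 0; the x-axis gridline crossings are at x ∈ {-1, 0}.
Solving for integer coefficients yields p as stated.

3*x^2 + y^2 + 3*x - 3*y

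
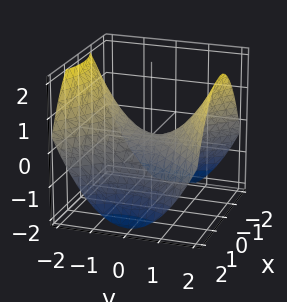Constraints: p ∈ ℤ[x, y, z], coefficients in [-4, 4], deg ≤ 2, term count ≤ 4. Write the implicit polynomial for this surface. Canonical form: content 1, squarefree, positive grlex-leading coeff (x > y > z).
x^2 - y^2 + 2*z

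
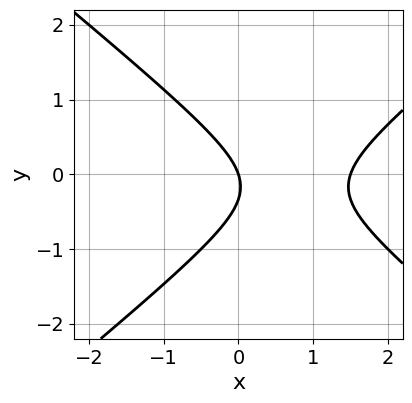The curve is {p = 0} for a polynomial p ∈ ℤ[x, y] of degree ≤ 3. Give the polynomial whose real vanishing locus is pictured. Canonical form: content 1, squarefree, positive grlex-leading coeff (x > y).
Degree: the shape is more complex than any degree-1 curve, so deg p = 2.
Checking where it meets the axes: it crosses the x-axis at the gridline x = 0; one y-axis crossing is at y = 0.
Fitting integer coefficients to these (and the overall shape) gives p.

2*x^2 - 3*y^2 - 3*x - y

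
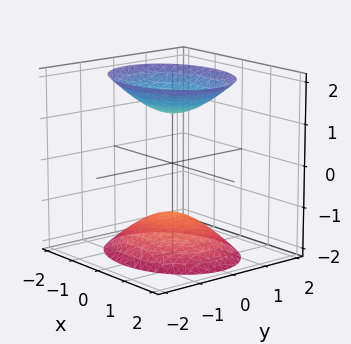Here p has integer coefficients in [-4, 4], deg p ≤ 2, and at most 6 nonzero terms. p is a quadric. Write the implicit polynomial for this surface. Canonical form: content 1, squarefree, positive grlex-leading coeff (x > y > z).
2*x^2 + 3*y^2 - 2*z^2 + 3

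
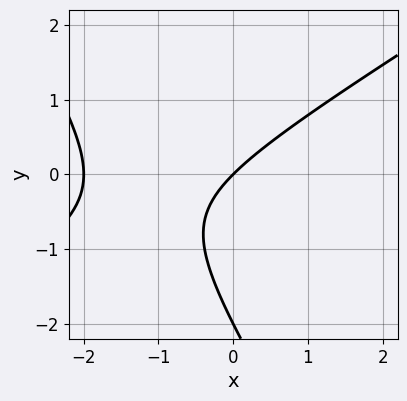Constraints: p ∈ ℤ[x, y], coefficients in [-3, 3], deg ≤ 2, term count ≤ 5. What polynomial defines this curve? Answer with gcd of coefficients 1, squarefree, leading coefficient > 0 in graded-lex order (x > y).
x^2 - x*y - y^2 + 2*x - 2*y

The degree is 2 — a generic line meets the curve in up to 2 points.
From the axis intercepts and sections: the x-axis gridline crossings are at x ∈ {-2, 0}; among the integer gridlines, it crosses the y-axis at y ∈ {-2, 0}.
Assembling these constraints gives the stated polynomial.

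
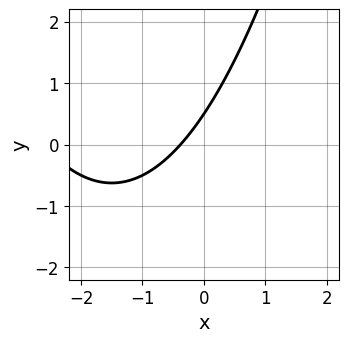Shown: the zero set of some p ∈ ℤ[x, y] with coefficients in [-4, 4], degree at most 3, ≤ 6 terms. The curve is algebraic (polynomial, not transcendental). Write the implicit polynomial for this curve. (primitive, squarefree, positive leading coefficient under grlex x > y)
(a) Degree: no degree-1 curve has this shape, so deg p = 2.
(b) Matching integer coefficients to the picture gives p.

x^2 + 3*x - 2*y + 1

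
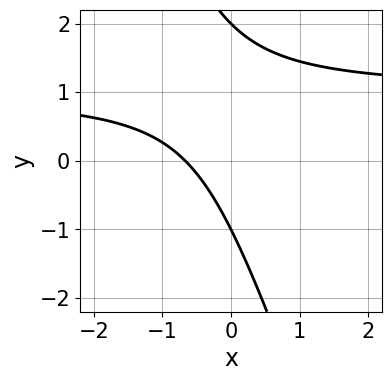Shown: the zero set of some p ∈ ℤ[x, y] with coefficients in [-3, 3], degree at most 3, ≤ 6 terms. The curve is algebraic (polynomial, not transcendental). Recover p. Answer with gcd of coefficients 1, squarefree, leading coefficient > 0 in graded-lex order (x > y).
3*x*y + y^2 - 3*x - y - 2

1. Degree: the shape is more complex than any degree-1 curve, so deg p = 2.
2. Against the integer gridlines: the y-axis gridline crossings are at y ∈ {-1, 2}.
3. The integer polynomial consistent with all of this is the stated p.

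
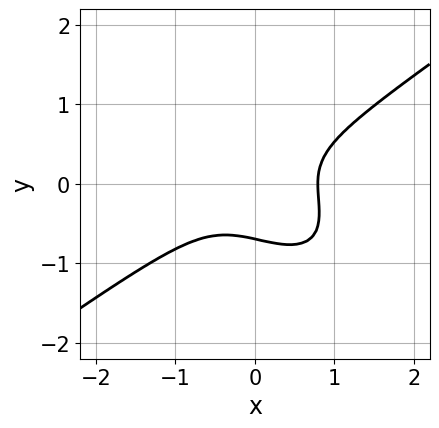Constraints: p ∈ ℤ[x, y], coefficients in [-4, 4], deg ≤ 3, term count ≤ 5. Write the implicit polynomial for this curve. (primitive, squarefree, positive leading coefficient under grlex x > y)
2*x^3 - 2*x*y^2 - 3*y^3 - 1

(a) The degree is 3 — the shape is more complex than any degree-2 curve.
(b) Matching integer coefficients to the picture gives p.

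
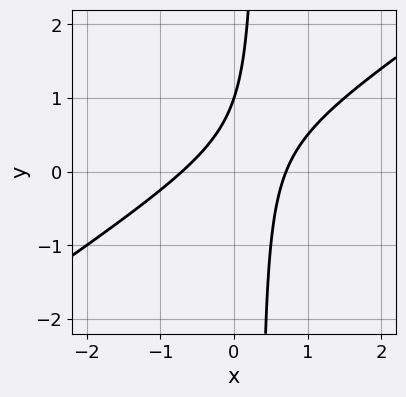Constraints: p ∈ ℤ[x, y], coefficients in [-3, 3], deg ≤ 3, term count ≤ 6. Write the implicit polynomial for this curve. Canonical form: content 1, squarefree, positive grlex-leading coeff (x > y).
The degree is 2 — a generic line meets the curve in up to 2 points.
Checking where it meets the axes: one y-axis crossing is at y = 1.
Solving for integer coefficients yields p as stated.

2*x^2 - 3*x*y + y - 1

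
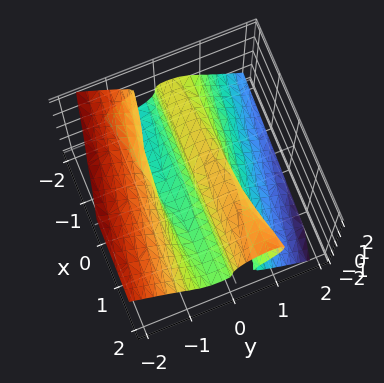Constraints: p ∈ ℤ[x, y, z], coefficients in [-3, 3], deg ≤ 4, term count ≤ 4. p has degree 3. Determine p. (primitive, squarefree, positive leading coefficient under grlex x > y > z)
2*x*y*z - 3*y^3 - 3*z^3 + 2*y

deg p = 3.
Observable constraints: one z-axis crossing is at z = 0; every point of the x-axis in the box is on the surface; one y-axis crossing is at y = 0.
Fitting integer coefficients to these (and the overall shape) gives p.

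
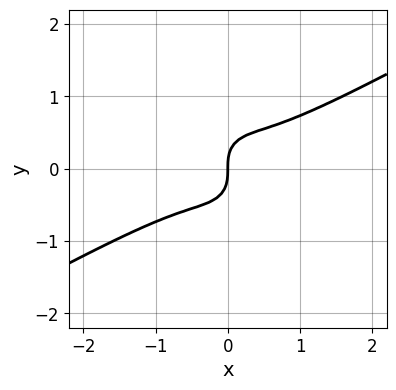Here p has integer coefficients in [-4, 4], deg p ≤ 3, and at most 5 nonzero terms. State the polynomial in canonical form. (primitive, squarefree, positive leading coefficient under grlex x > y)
2*x^3 - 3*x^2*y - 2*y^3 + x

(a) The degree is 3 — a generic line meets the curve in up to 3 points.
(b) Reading off the gridlines: it meets the y-axis at y = 0 (among the integer gridlines); it meets the x-axis at x = 0 (among the integer gridlines).
(c) These observations pin down the coefficients.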